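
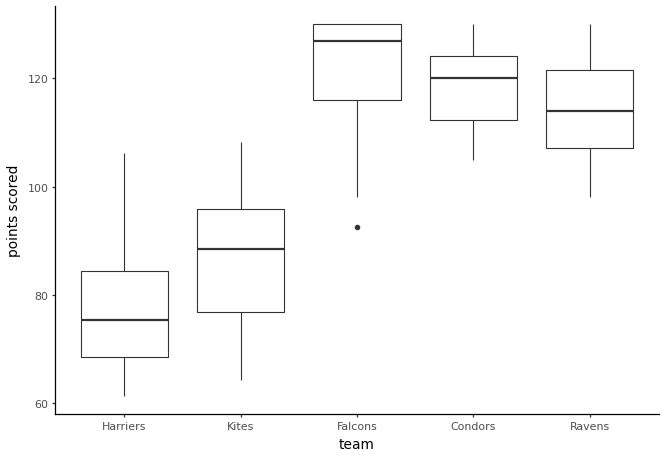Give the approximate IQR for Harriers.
≈ 15

Q3 ≈ 85, Q1 ≈ 70; IQR ≈ 15.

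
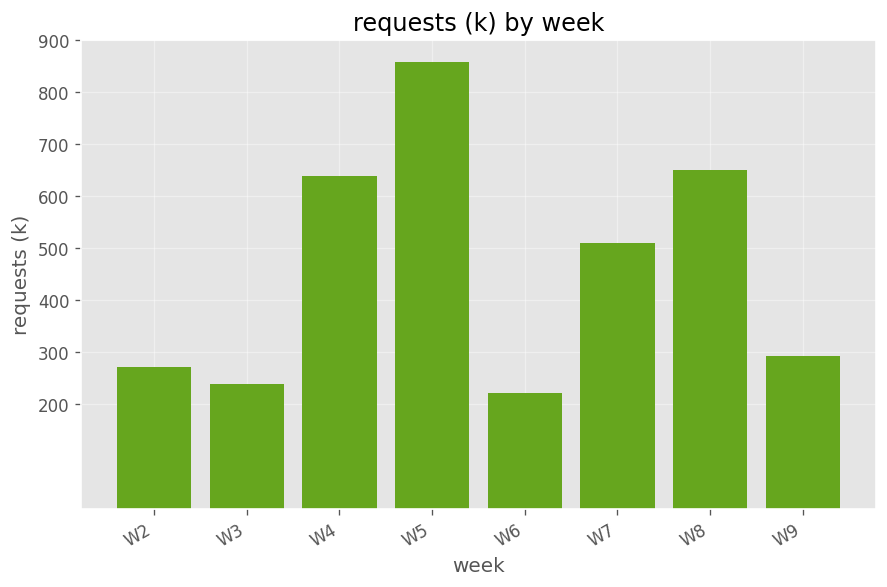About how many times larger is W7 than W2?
≈ 1.67×

W7 ≈ 500, W2 ≈ 300; 500/300 ≈ 1.67.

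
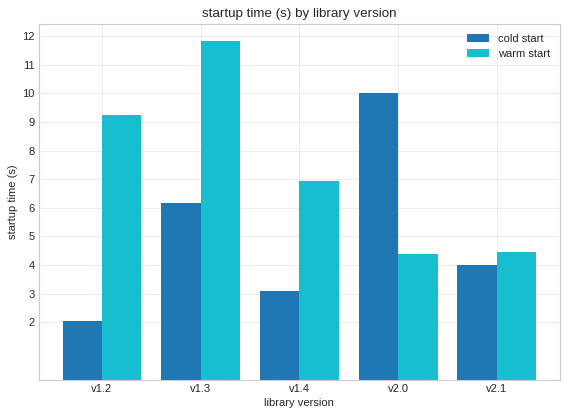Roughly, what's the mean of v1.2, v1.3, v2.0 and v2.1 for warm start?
≈ 7

(9 + 12 + 4 + 4) / 4 ≈ 7.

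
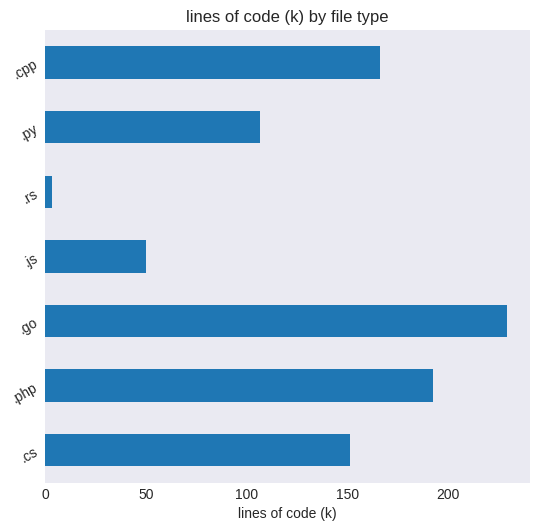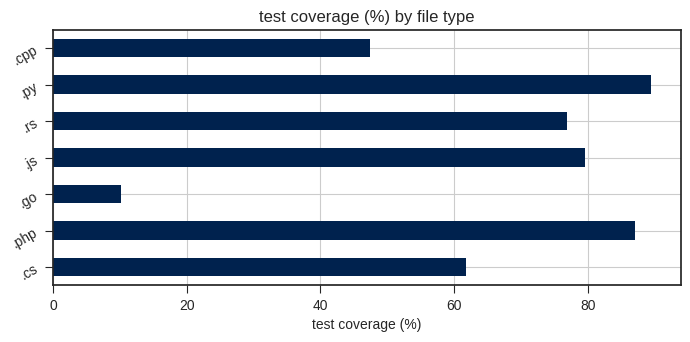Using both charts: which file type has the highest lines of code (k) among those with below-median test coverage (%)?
Chart 2 median test coverage (%) ≈ 80; below-median file types: .cs, .go, .cpp. Among those, .go has the highest lines of code (k) (≈ 225).

.go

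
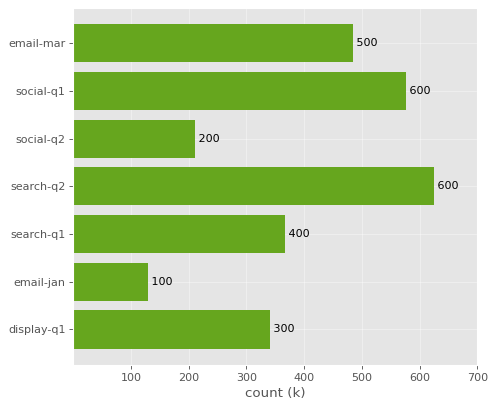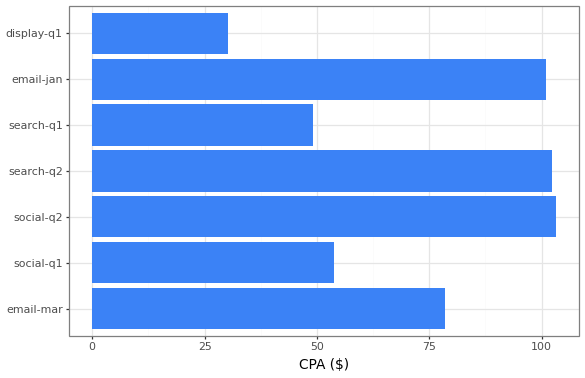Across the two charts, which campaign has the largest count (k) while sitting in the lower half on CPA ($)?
social-q1

Chart 2 median CPA ($) ≈ 80; below-median campaigns: social-q1, search-q1, display-q1. Among those, social-q1 has the highest count (k) (≈ 600).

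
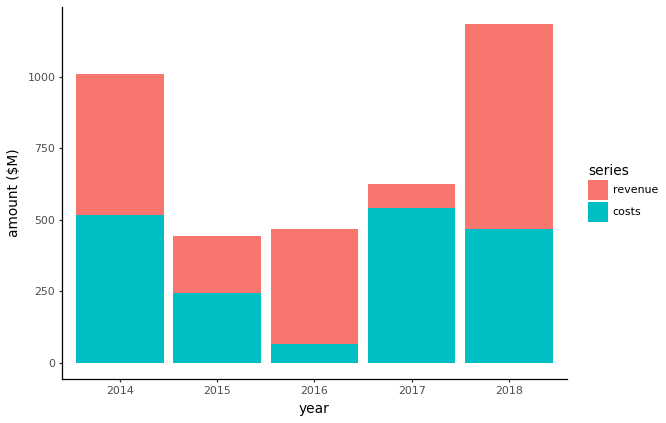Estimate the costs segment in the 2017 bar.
costs top ≈ 500, bottom ≈ 0; segment ≈ 500.

≈ 500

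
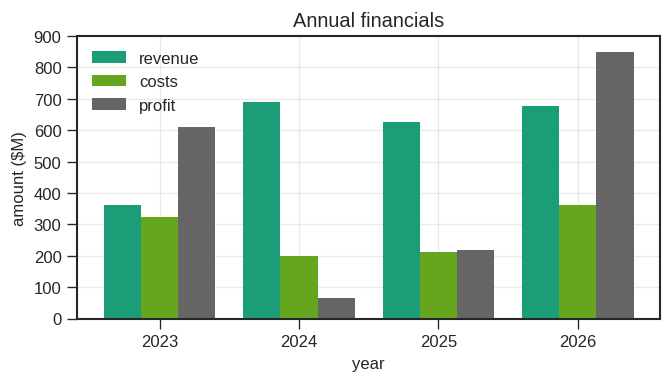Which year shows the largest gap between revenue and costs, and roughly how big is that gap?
2024: revenue ≈ 700, costs ≈ 200 → gap ≈ 500. Next-largest (2025) is only ≈ 400.

2024, ≈ 500 $M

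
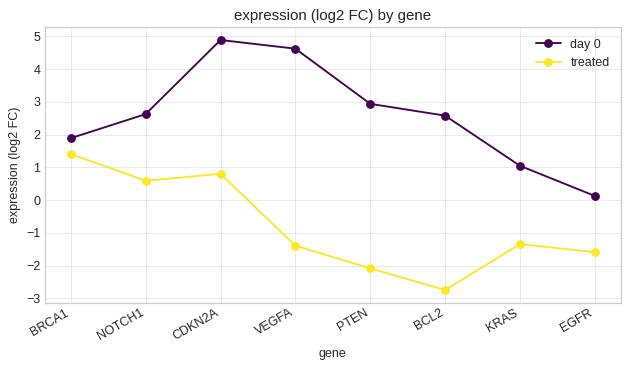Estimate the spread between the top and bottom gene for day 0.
≈ 5

Max CDKN2A ≈ 5, min EGFR ≈ 0; range ≈ 5.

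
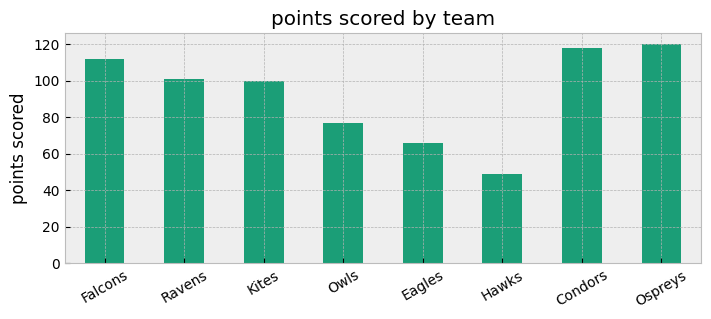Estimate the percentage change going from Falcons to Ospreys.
≈ +9.1%

Falcons ≈ 110, Ospreys ≈ 120; (120 − 110) / 110 ≈ +9.1%.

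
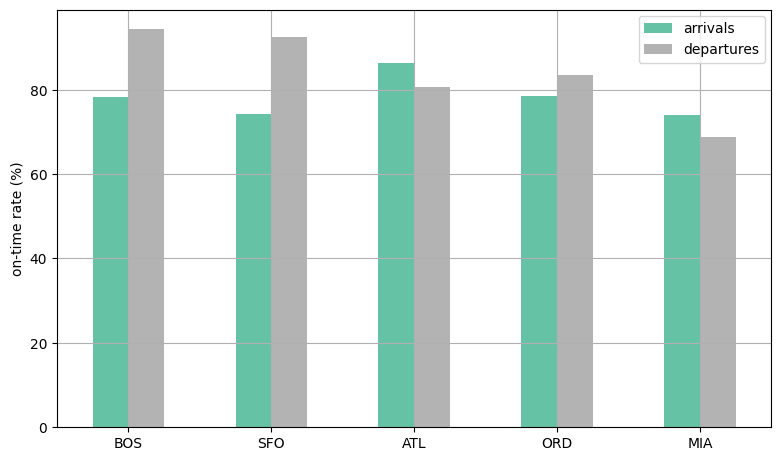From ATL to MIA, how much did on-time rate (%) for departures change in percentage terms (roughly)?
≈ -12.5%

ATL ≈ 80, MIA ≈ 70; (70 − 80) / 80 ≈ -12.5%.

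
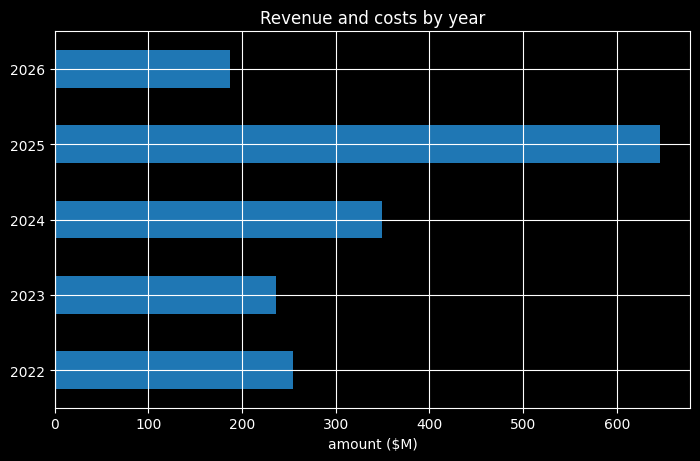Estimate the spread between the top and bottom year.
Max 2025 ≈ 600, min 2026 ≈ 200; range ≈ 400.

≈ 400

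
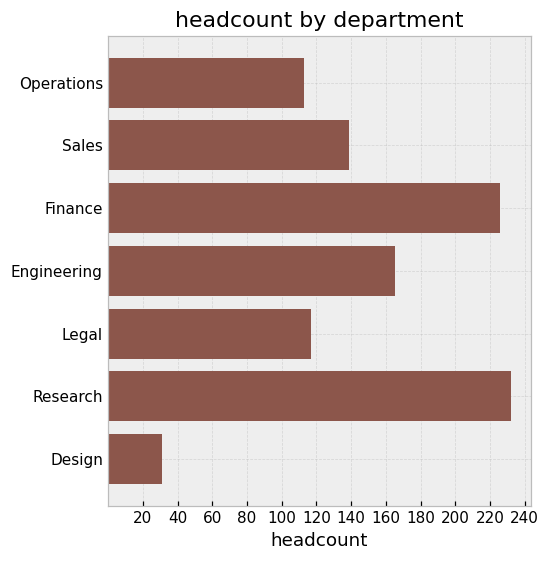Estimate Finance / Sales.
≈ 1.57×

Finance ≈ 220, Sales ≈ 140; 220/140 ≈ 1.57.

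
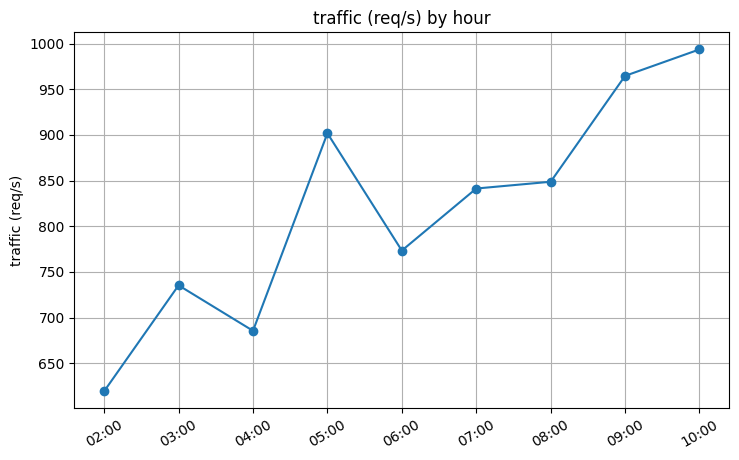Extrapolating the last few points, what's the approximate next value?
Last three: 850, 950, 1000 → slope ≈ 75/step → next ≈ 1075.

≈ 1075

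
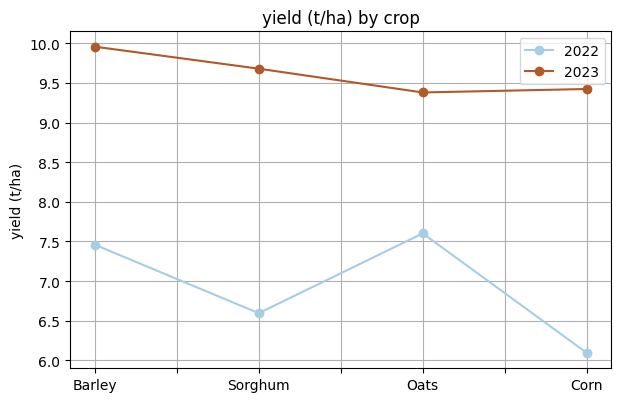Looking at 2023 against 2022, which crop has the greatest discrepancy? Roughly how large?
Corn: 2023 ≈ 9.5, 2022 ≈ 6.0 → gap ≈ 3.5. Next-largest (Sorghum) is only ≈ 3.0.

Corn, ≈ 3.5 t/ha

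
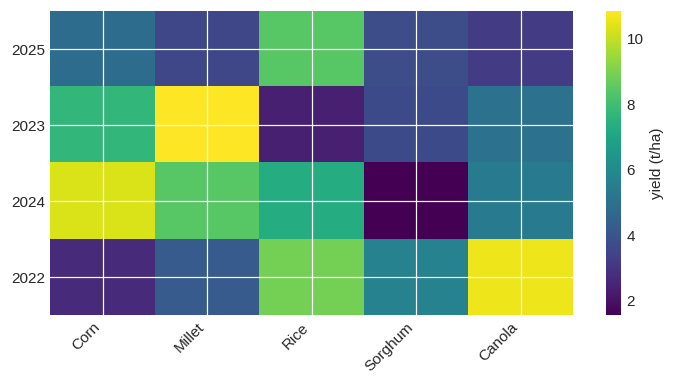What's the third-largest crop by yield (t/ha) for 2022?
Top 4 for 2022: Canola ≈ 11, Rice ≈ 9, Sorghum ≈ 6, Millet ≈ 4.

Sorghum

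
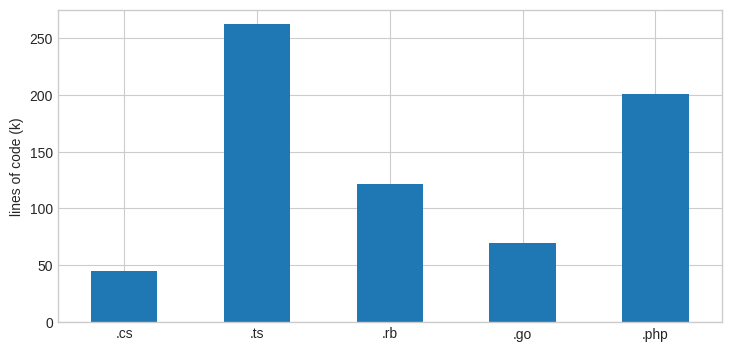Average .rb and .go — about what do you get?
(125 + 75) / 2 ≈ 100.

≈ 100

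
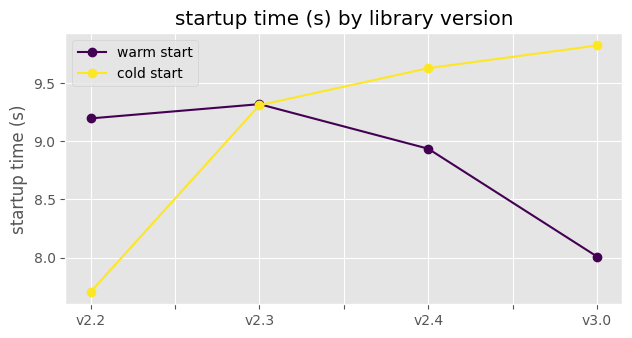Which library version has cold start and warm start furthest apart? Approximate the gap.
v3.0, ≈ 1.8 s

v3.0: cold start ≈ 9.8, warm start ≈ 8.0 → gap ≈ 1.8. Next-largest (v2.2) is only ≈ 1.4.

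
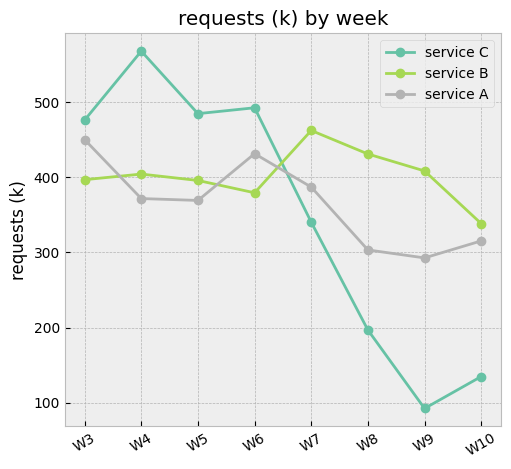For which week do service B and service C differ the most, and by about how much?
W9, ≈ 300 k

W9: service B ≈ 400, service C ≈ 100 → gap ≈ 300. Next-largest (W8) is only ≈ 250.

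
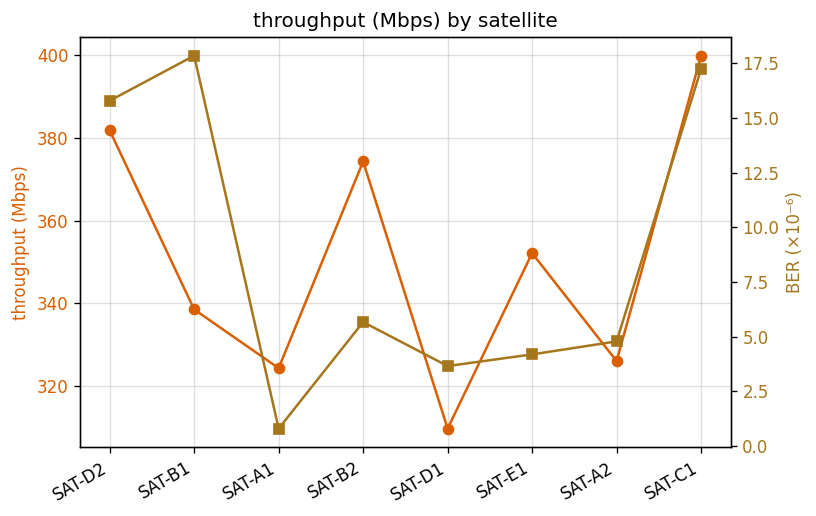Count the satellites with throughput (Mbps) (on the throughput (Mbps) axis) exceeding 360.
Above 360: SAT-D2, SAT-B2, SAT-C1.

3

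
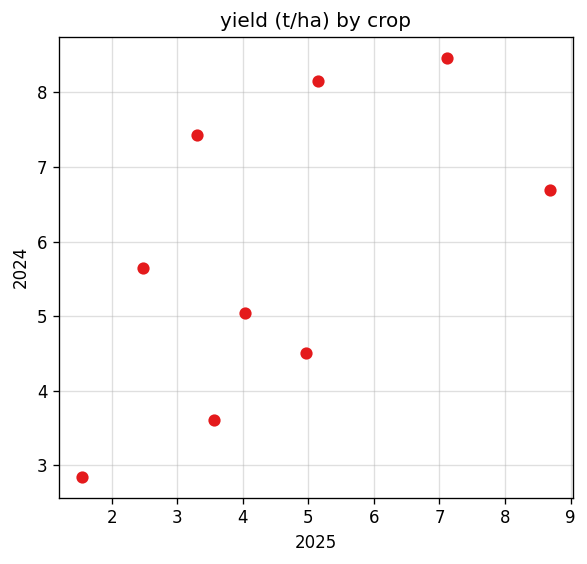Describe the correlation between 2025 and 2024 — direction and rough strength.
positive, moderate

Points are positively correlated; moderate (|r| ≈ 0.6).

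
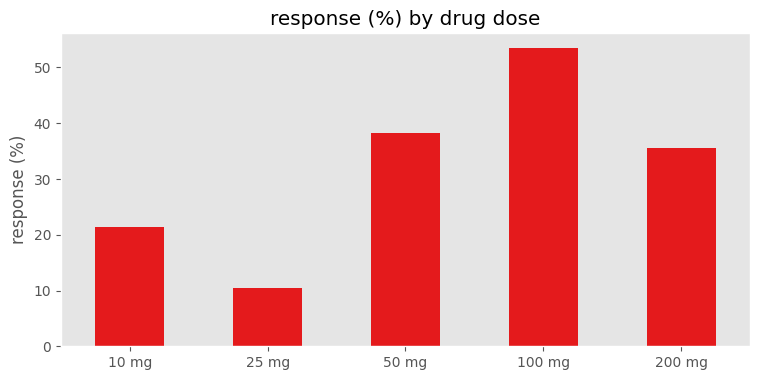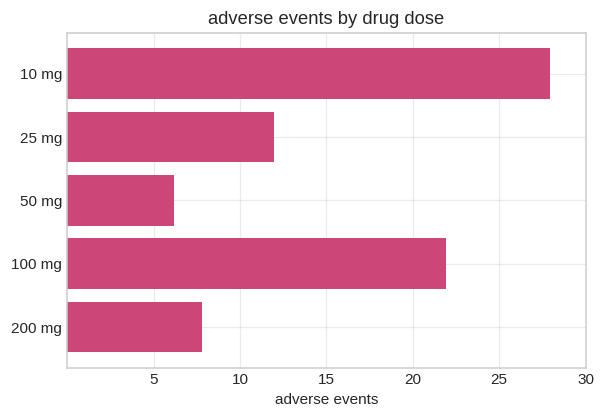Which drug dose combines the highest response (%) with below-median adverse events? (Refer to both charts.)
50 mg

Chart 2 median adverse events ≈ 10; below-median drug doses: 50 mg, 200 mg. Among those, 50 mg has the highest response (%) (≈ 40).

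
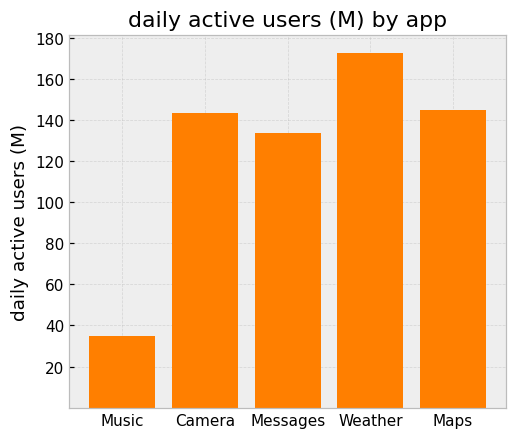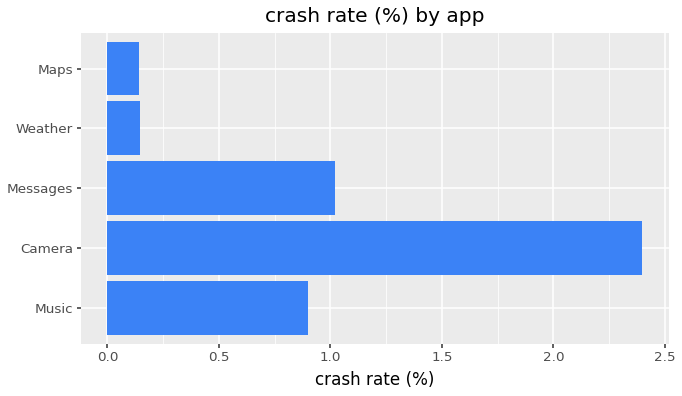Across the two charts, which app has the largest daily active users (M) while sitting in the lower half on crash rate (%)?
Weather

Chart 2 median crash rate (%) ≈ 1; below-median apps: Weather, Maps. Among those, Weather has the highest daily active users (M) (≈ 180).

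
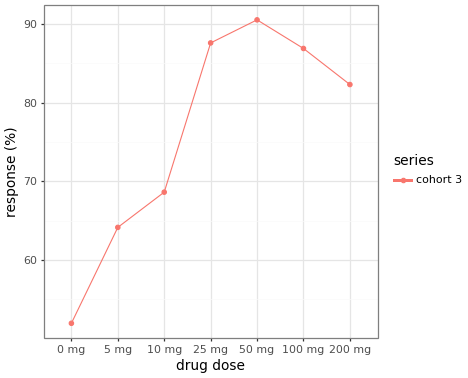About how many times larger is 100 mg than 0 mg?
100 mg ≈ 85, 0 mg ≈ 50; 85/50 ≈ 1.7.

≈ 1.7×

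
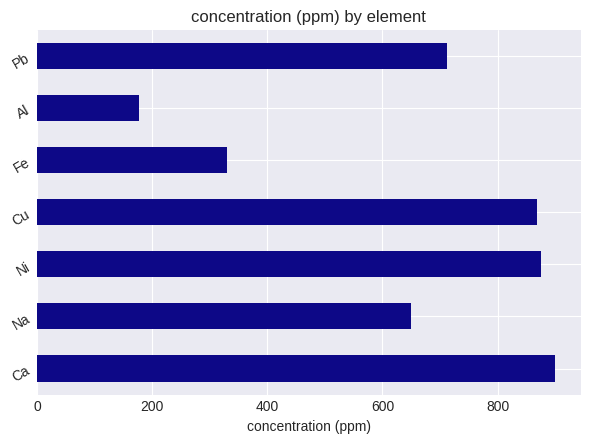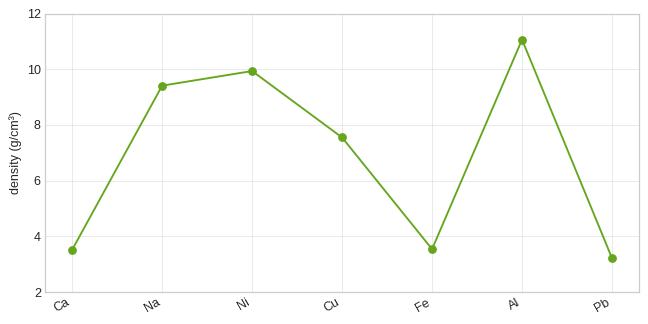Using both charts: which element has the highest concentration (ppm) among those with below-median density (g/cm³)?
Chart 2 median density (g/cm³) ≈ 8; below-median elements: Ca, Fe, Pb. Among those, Ca has the highest concentration (ppm) (≈ 900).

Ca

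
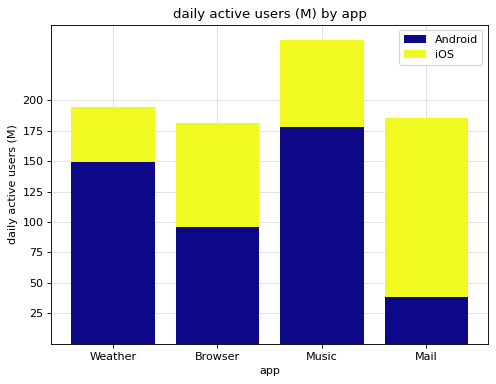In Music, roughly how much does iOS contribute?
≈ 75

iOS top ≈ 250, bottom ≈ 175; segment ≈ 75.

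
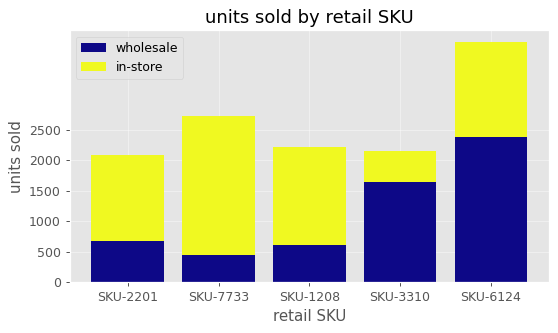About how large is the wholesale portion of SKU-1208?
wholesale top ≈ 500, bottom ≈ 0; segment ≈ 500.

≈ 500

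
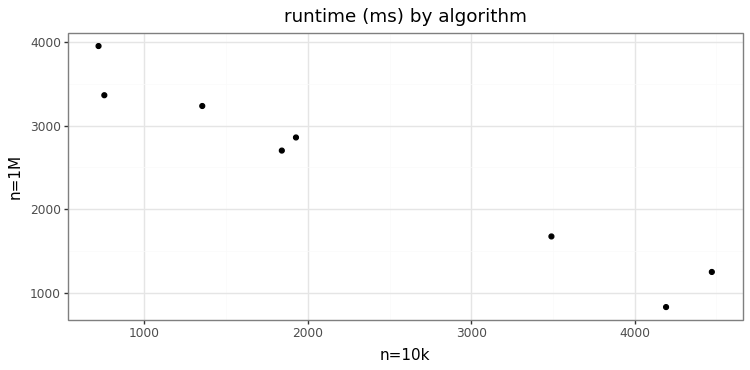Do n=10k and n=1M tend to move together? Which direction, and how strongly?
Points are negatively correlated; strong (|r| ≈ 1.0).

negative, strong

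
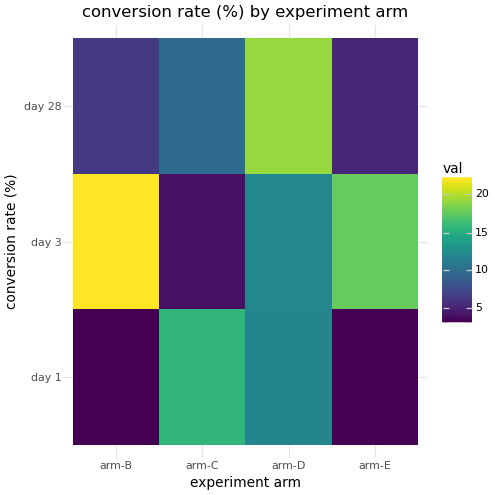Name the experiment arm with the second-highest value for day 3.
arm-E

Top 3 for day 3: arm-B ≈ 22, arm-E ≈ 18, arm-D ≈ 12.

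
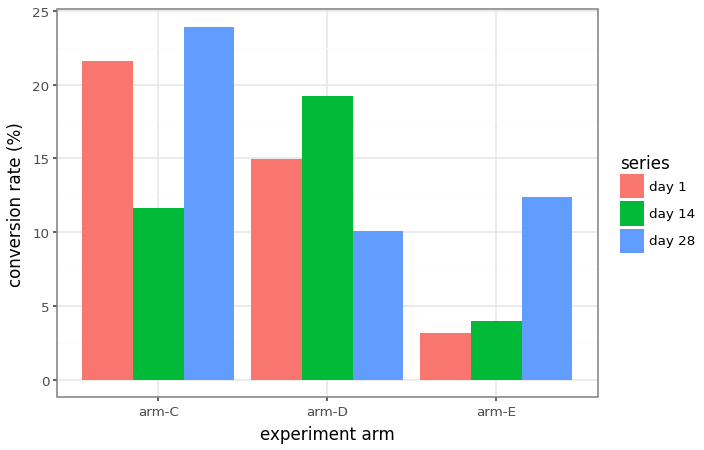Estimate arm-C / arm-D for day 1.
arm-C ≈ 22, arm-D ≈ 14; 22/14 ≈ 1.57.

≈ 1.57×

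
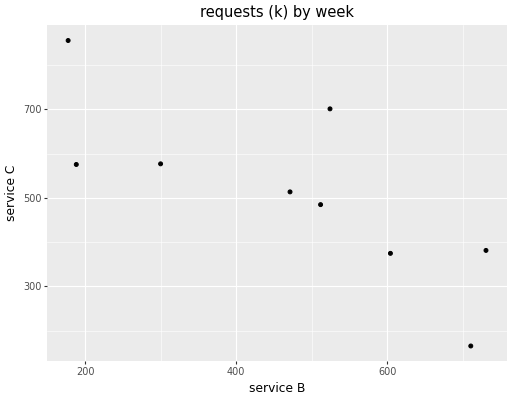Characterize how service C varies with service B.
Points are negatively correlated; strong (|r| ≈ 0.8).

negative, strong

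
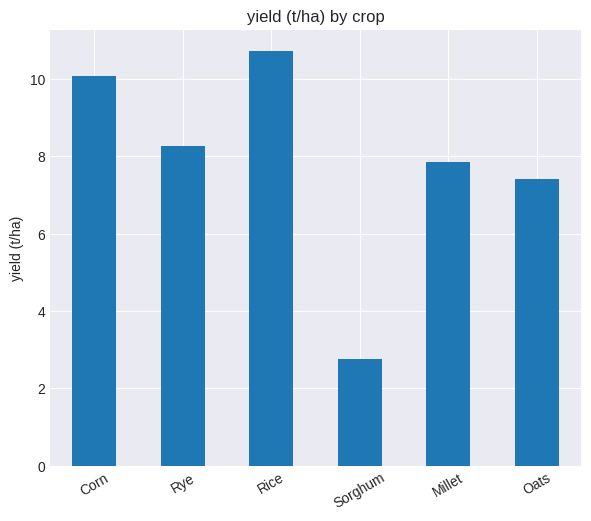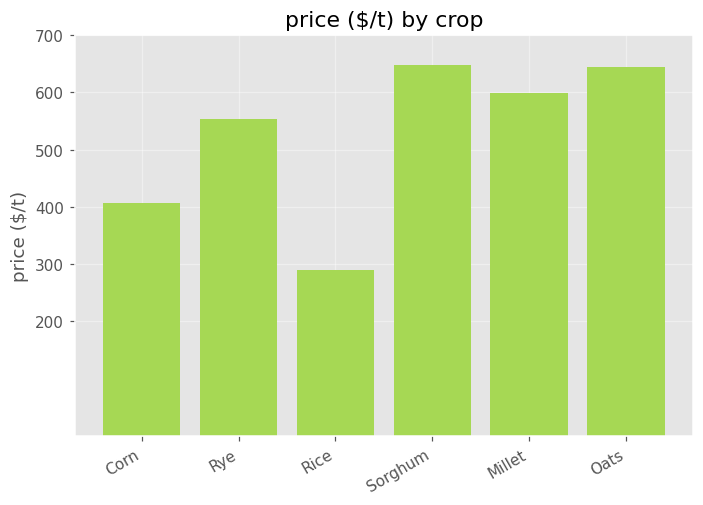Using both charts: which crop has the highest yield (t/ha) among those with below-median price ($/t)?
Rice

Chart 2 median price ($/t) ≈ 600; below-median crops: Corn, Rye, Rice. Among those, Rice has the highest yield (t/ha) (≈ 11).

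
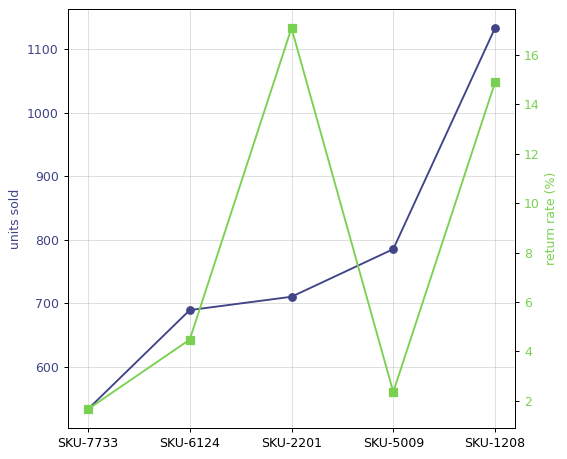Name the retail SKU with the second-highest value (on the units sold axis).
SKU-5009

Top 3 (on the units sold axis): SKU-1208 ≈ 1150, SKU-5009 ≈ 800, SKU-2201 ≈ 700.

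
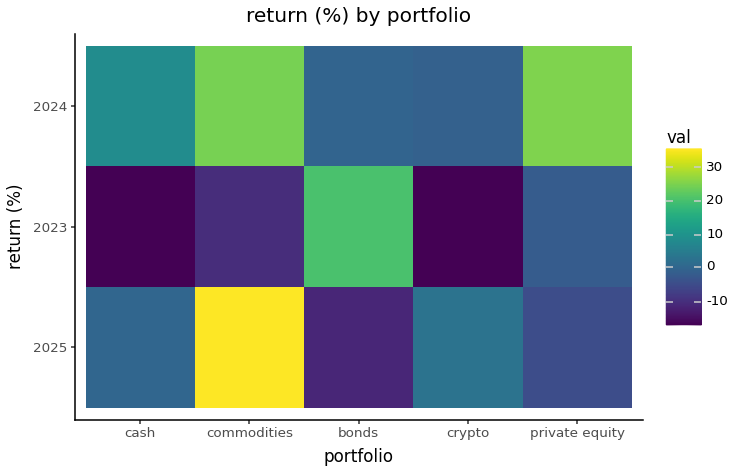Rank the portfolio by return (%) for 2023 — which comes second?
Top 3 for 2023: bonds ≈ 20, private equity ≈ 0, commodities ≈ -10.

private equity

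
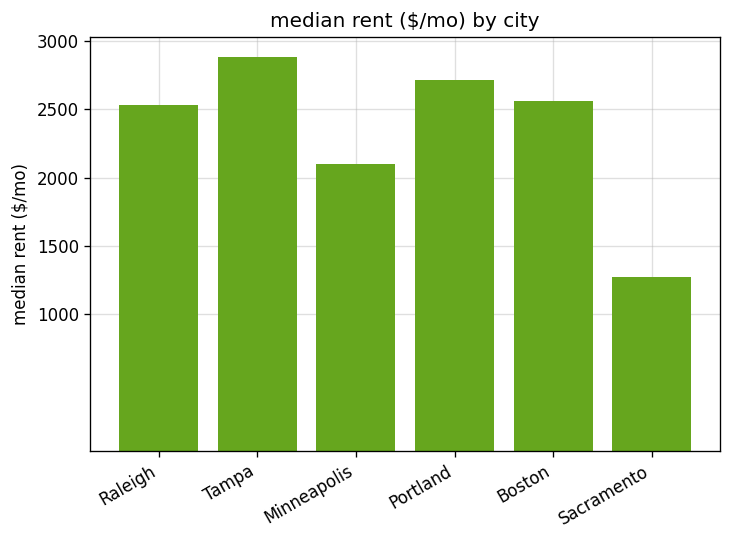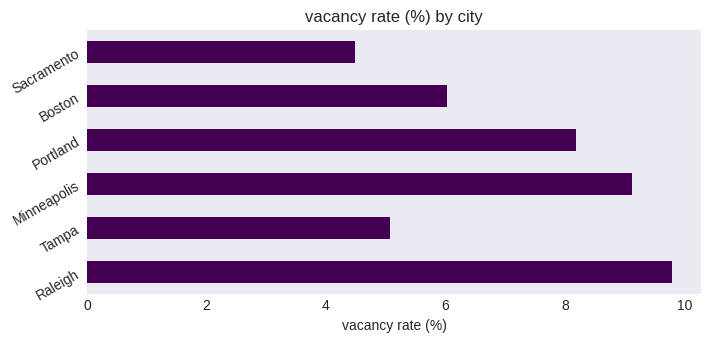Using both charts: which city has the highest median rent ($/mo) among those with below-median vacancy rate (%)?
Tampa

Chart 2 median vacancy rate (%) ≈ 7; below-median cities: Tampa, Boston, Sacramento. Among those, Tampa has the highest median rent ($/mo) (≈ 3000).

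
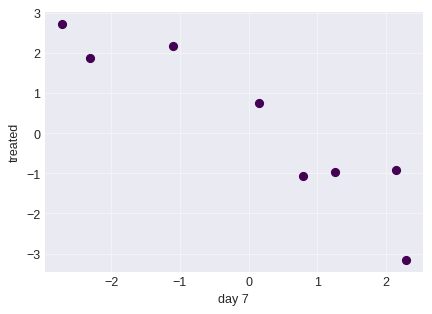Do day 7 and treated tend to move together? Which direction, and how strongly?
negative, strong

Points are negatively correlated; strong (|r| ≈ 0.9).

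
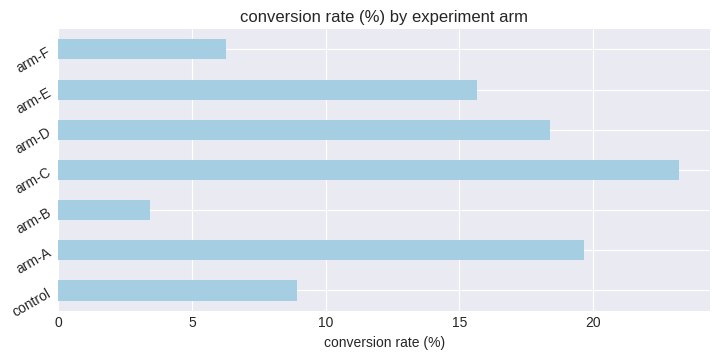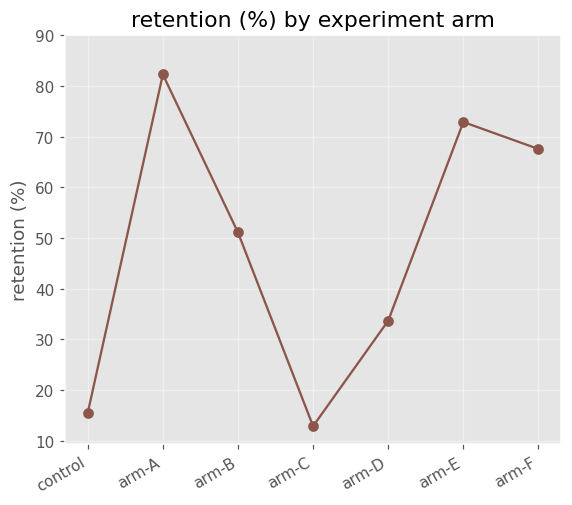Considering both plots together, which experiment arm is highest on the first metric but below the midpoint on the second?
Chart 2 median retention (%) ≈ 50; below-median experiment arms: control, arm-C, arm-D. Among those, arm-C has the highest conversion rate (%) (≈ 25).

arm-C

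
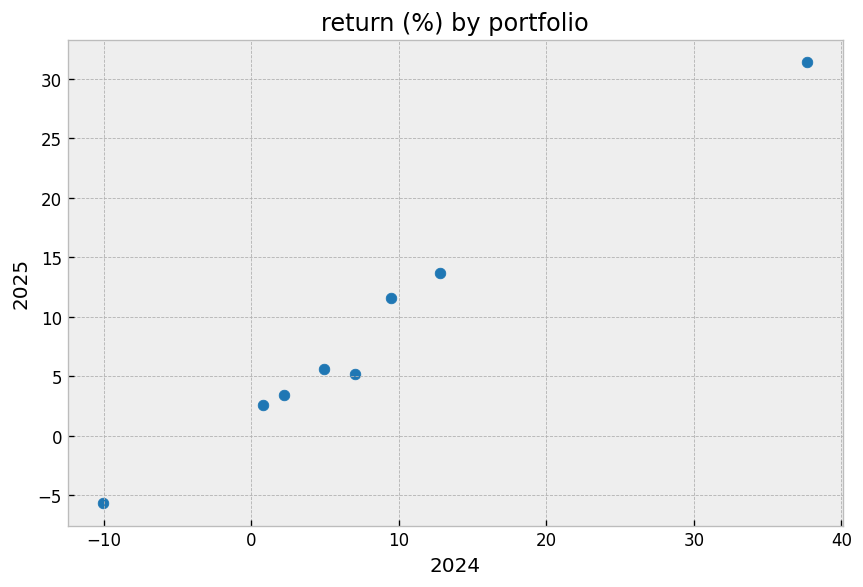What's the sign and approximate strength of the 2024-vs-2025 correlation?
Points are positively correlated; strong (|r| ≈ 1.0).

positive, strong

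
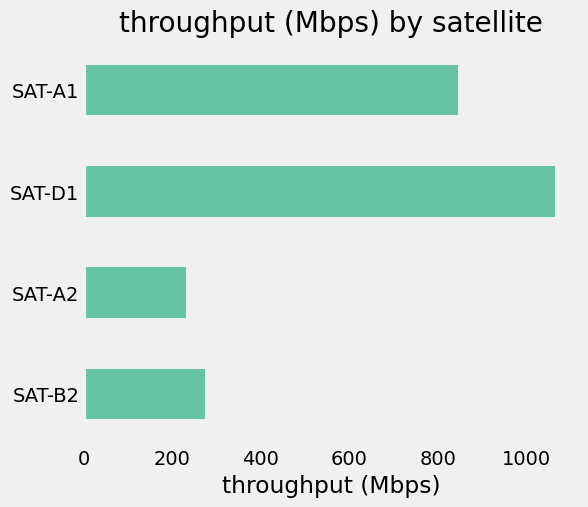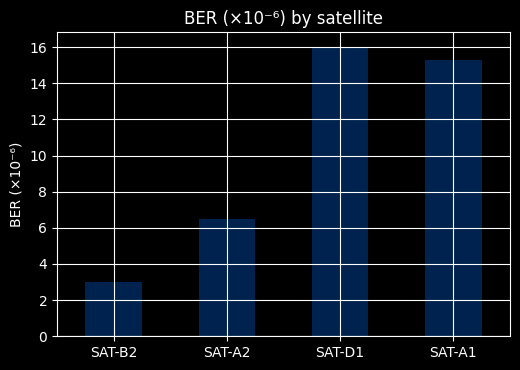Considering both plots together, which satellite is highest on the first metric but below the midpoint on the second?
Chart 2 median BER (×10⁻⁶) ≈ 10; below-median satellites: SAT-B2, SAT-A2. Among those, SAT-B2 has the highest throughput (Mbps) (≈ 300).

SAT-B2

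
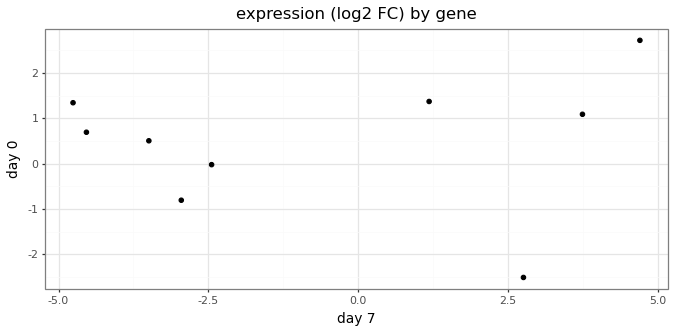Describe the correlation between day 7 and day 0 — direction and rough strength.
no clear correlation

Points are roughly uncorrelated; weak (|r| ≈ 0.1).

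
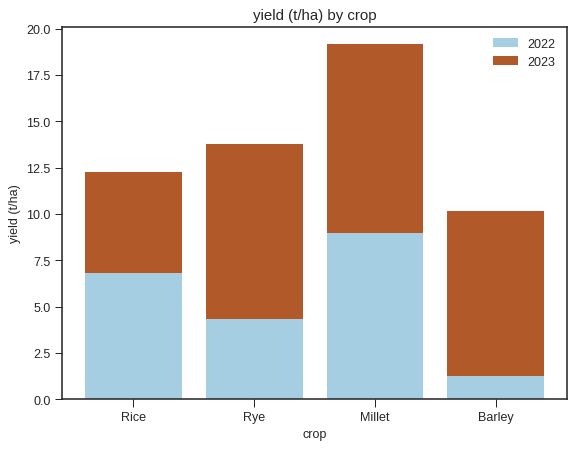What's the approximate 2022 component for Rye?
≈ 4

2022 top ≈ 4, bottom ≈ 0; segment ≈ 4.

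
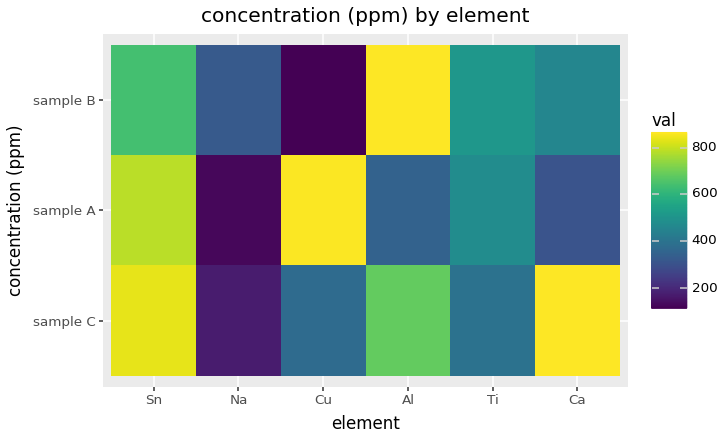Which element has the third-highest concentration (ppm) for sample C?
Al

Top 4 for sample C: Ca ≈ 900, Sn ≈ 800, Al ≈ 700, Ti ≈ 400.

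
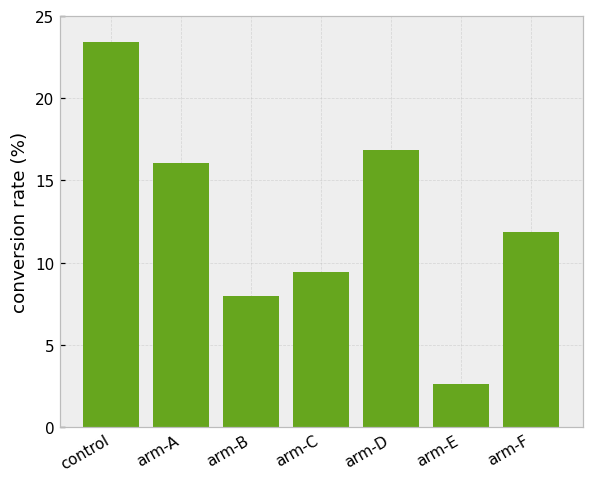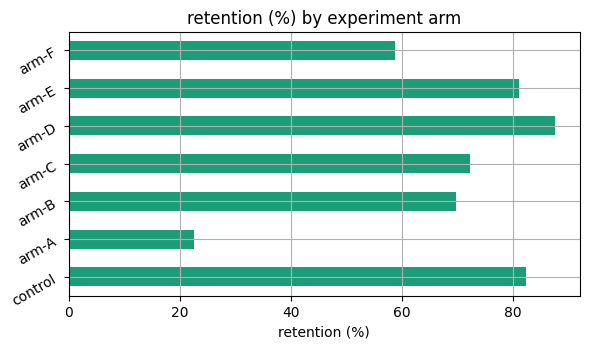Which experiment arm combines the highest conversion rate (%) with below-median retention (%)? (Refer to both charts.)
arm-A

Chart 2 median retention (%) ≈ 70; below-median experiment arms: arm-A, arm-B, arm-F. Among those, arm-A has the highest conversion rate (%) (≈ 15).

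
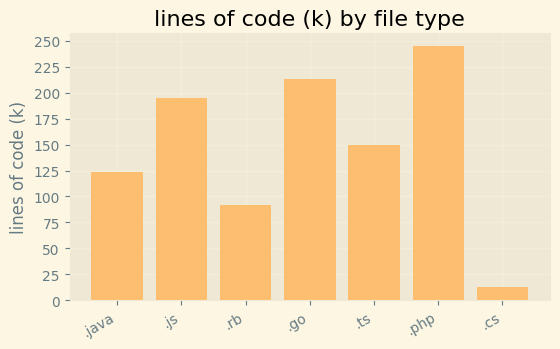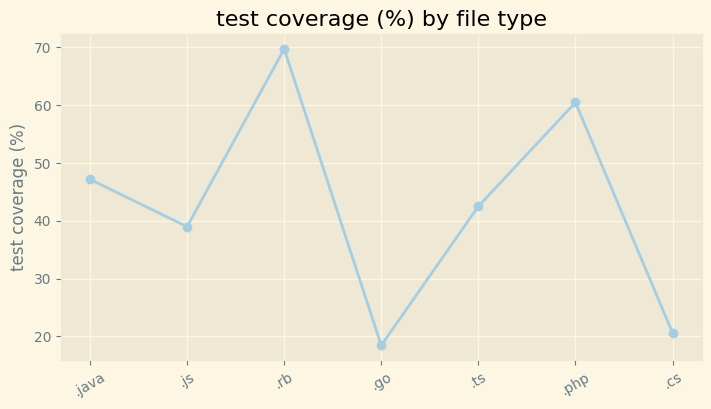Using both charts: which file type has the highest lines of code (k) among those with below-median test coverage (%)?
.go

Chart 2 median test coverage (%) ≈ 40; below-median file types: .js, .go, .cs. Among those, .go has the highest lines of code (k) (≈ 225).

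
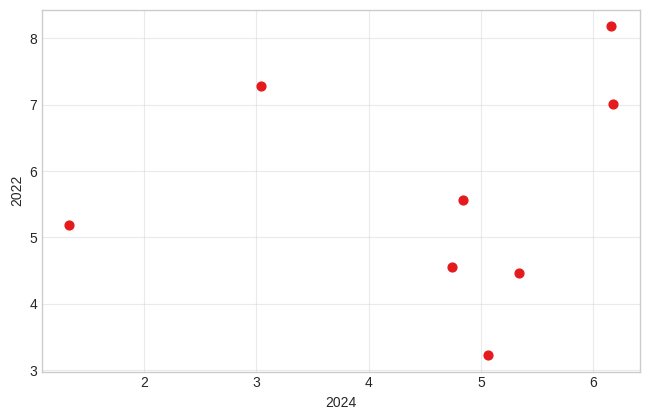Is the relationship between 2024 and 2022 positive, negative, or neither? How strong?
no clear correlation

Points are roughly uncorrelated; weak (|r| ≈ 0.1).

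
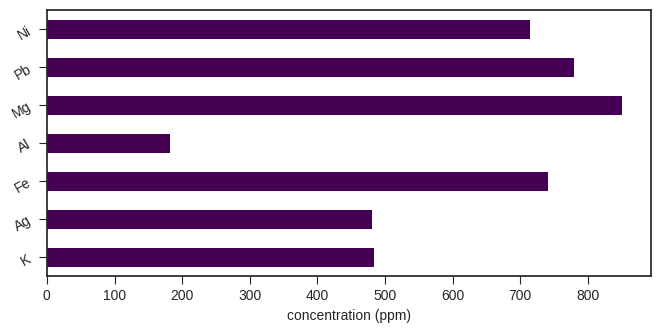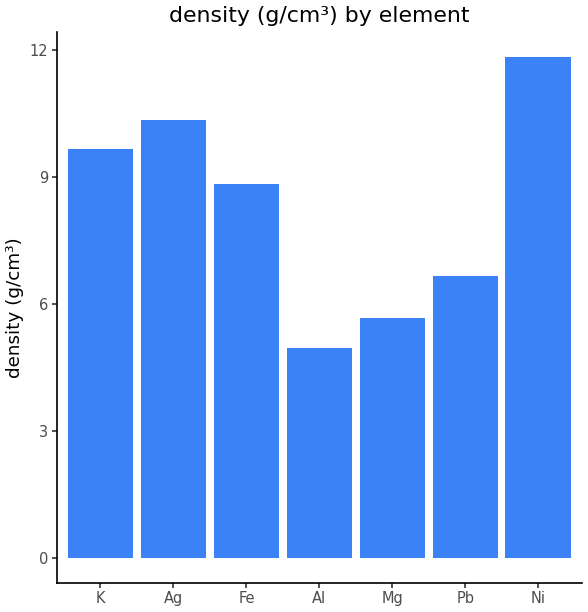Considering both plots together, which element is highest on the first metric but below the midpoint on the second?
Mg

Chart 2 median density (g/cm³) ≈ 8; below-median elements: Al, Mg, Pb. Among those, Mg has the highest concentration (ppm) (≈ 900).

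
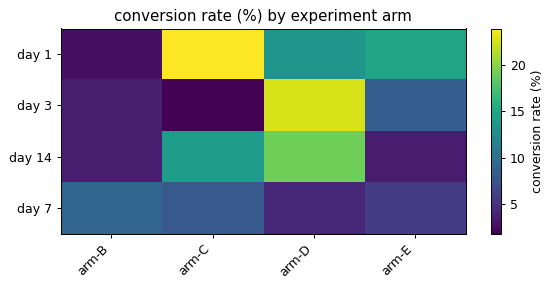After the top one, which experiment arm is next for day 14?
arm-C

Top 3 for day 14: arm-D ≈ 20, arm-C ≈ 14, arm-B ≈ 4.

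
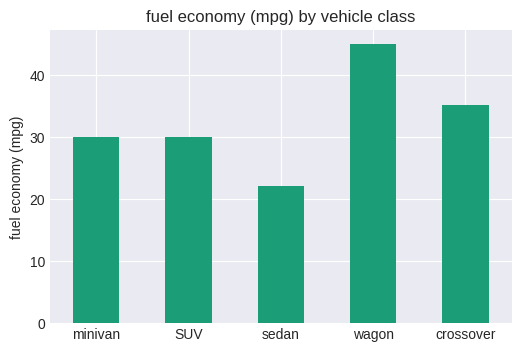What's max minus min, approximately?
≈ 25

Max wagon ≈ 45, min sedan ≈ 20; range ≈ 25.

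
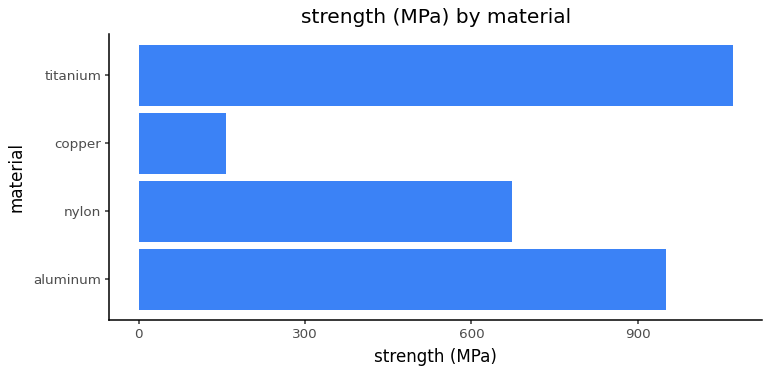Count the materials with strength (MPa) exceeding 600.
Above 600: aluminum, nylon, titanium.

3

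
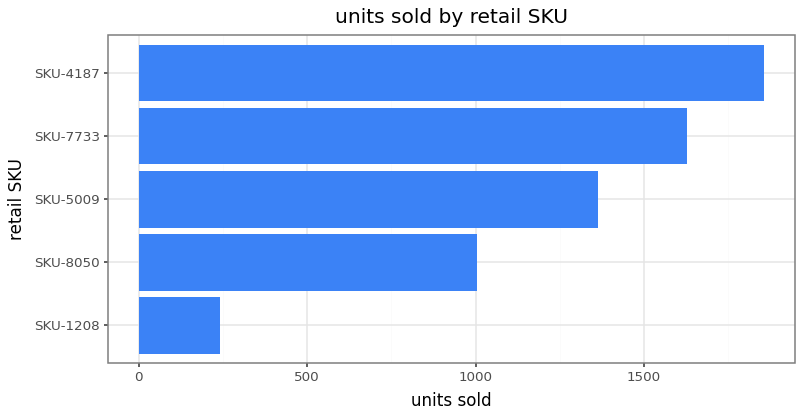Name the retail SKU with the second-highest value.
Top 3: SKU-4187 ≈ 1800, SKU-7733 ≈ 1600, SKU-5009 ≈ 1400.

SKU-7733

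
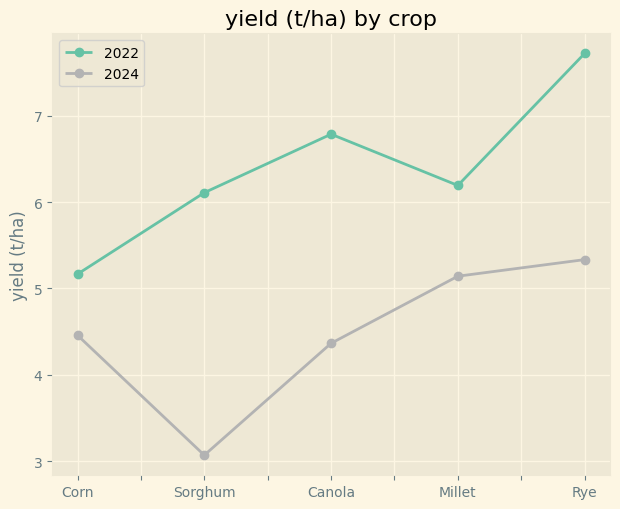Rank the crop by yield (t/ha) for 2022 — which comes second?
Top 3 for 2022: Rye ≈ 7.5, Canola ≈ 7.0, Millet ≈ 6.0.

Canola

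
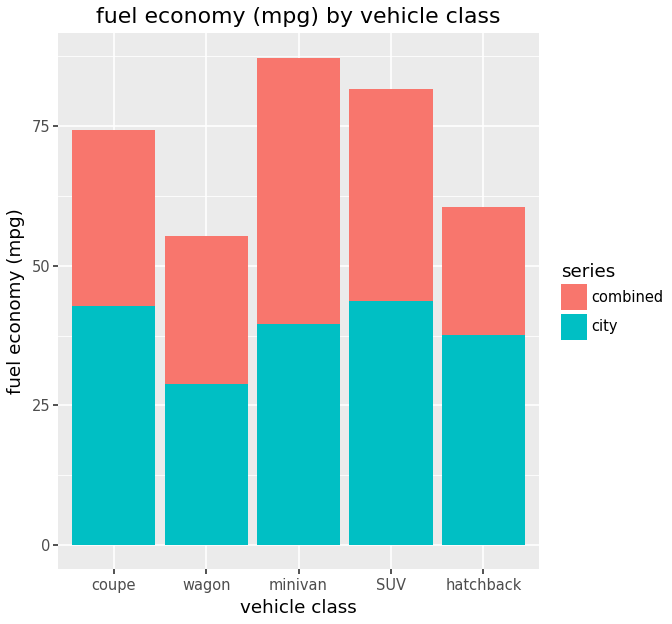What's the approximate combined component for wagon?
combined top ≈ 60, bottom ≈ 30; segment ≈ 30.

≈ 30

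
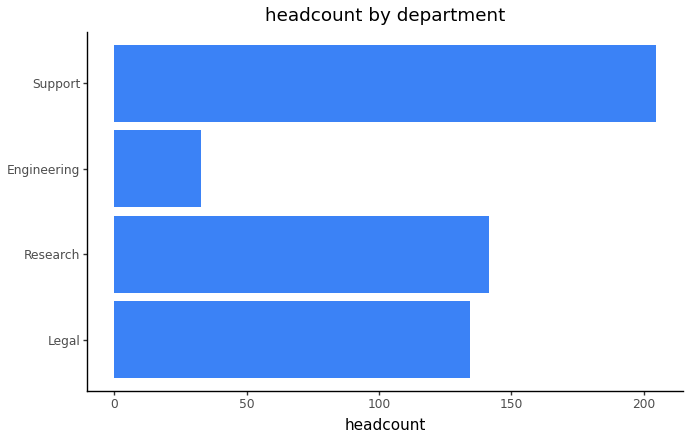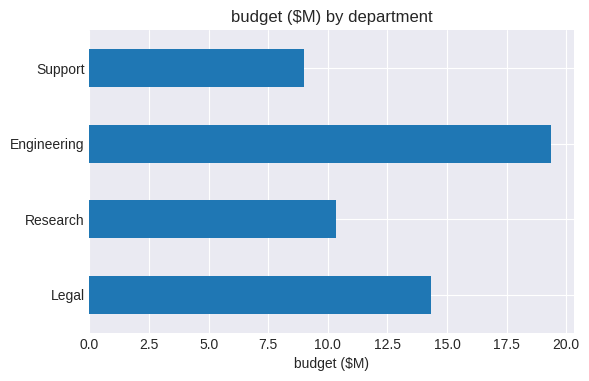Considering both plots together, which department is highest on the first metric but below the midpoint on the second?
Support

Chart 2 median budget ($M) ≈ 12; below-median departments: Research, Support. Among those, Support has the highest headcount (≈ 200).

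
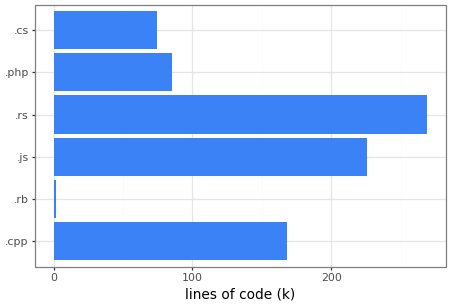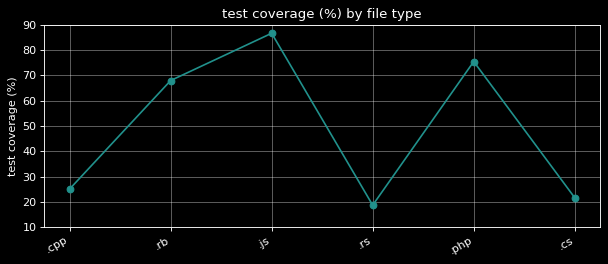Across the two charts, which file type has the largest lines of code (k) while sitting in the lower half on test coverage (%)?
Chart 2 median test coverage (%) ≈ 50; below-median file types: .cpp, .rs, .cs. Among those, .rs has the highest lines of code (k) (≈ 275).

.rs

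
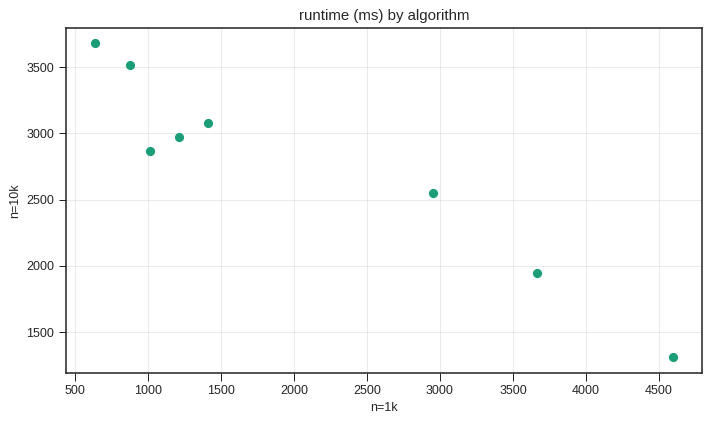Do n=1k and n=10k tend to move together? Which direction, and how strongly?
negative, strong

Points are negatively correlated; strong (|r| ≈ 1.0).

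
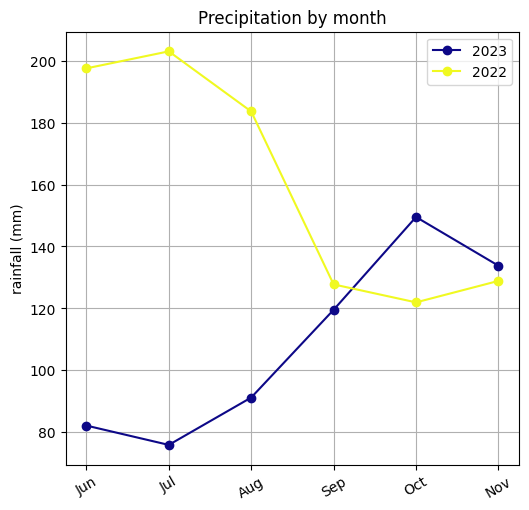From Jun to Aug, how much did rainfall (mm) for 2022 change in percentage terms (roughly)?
≈ -10%

Jun ≈ 200, Aug ≈ 180; (180 − 200) / 200 ≈ -10%.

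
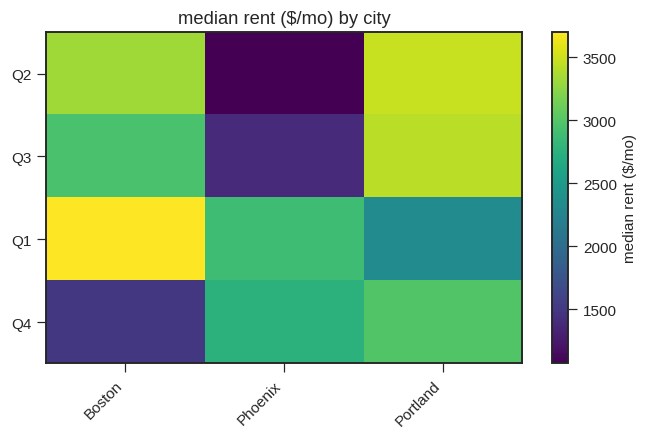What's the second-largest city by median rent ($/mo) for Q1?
Phoenix

Top 3 for Q1: Boston ≈ 3500, Phoenix ≈ 3000, Portland ≈ 2500.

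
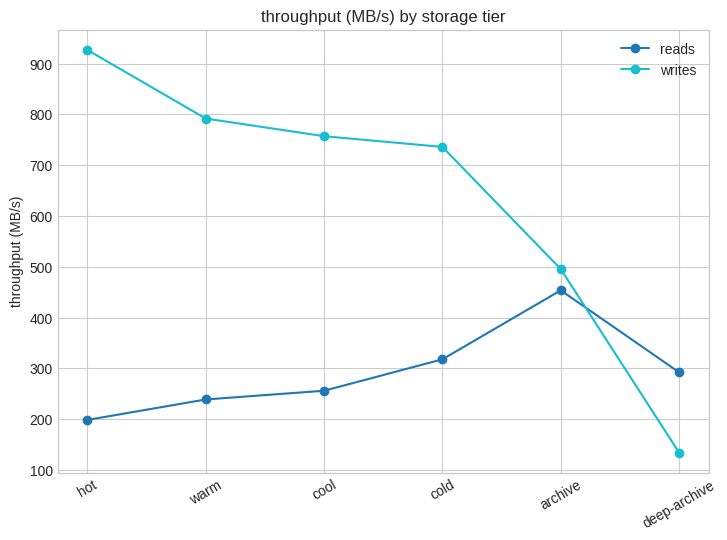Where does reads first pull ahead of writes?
archive: reads ≈ 500 vs writes ≈ 500 (not yet); deep-archive: reads ≈ 300 vs writes ≈ 100 (first crossover).

deep-archive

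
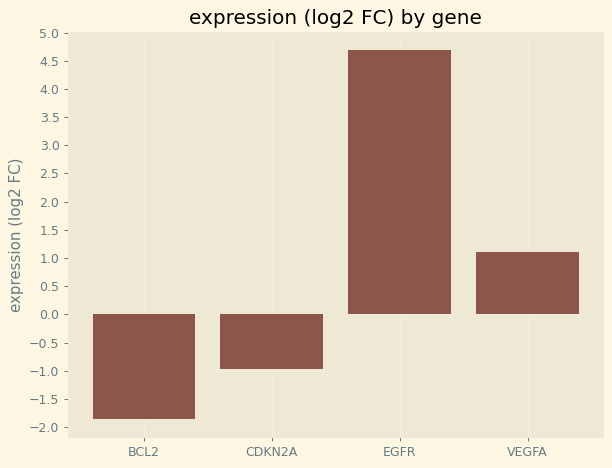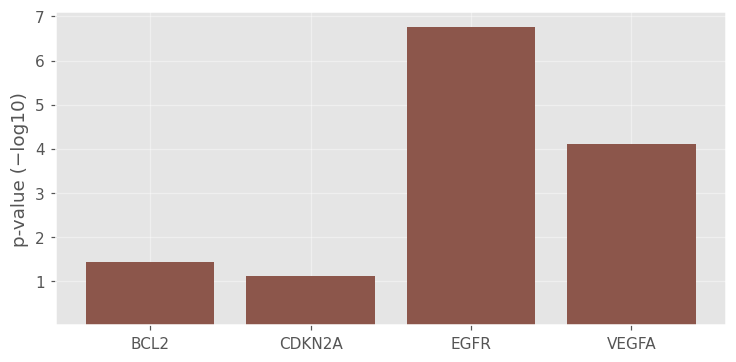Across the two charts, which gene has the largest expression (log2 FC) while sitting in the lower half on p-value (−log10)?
Chart 2 median p-value (−log10) ≈ 3; below-median genes: BCL2, CDKN2A. Among those, CDKN2A has the highest expression (log2 FC) (≈ -1).

CDKN2A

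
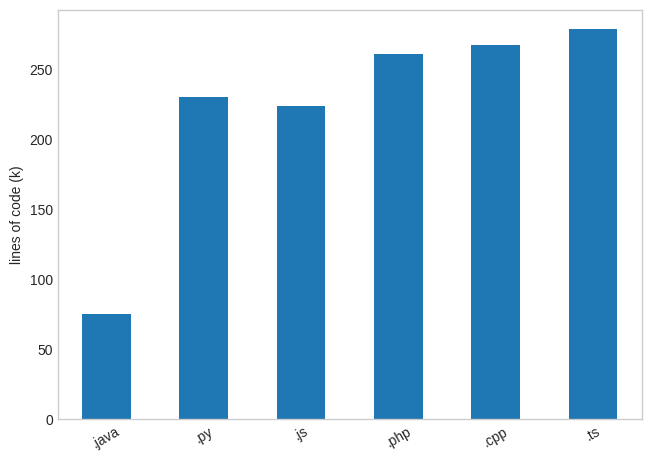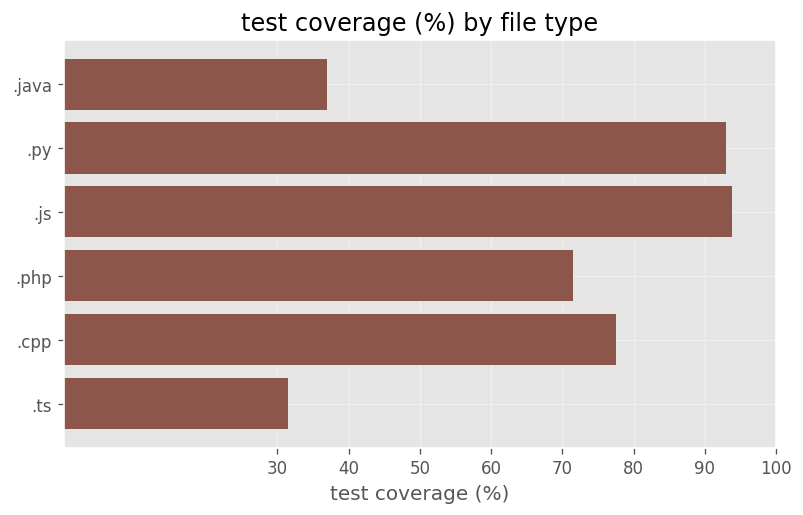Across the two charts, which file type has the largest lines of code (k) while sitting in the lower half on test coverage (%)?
.ts

Chart 2 median test coverage (%) ≈ 70; below-median file types: .java, .php, .ts. Among those, .ts has the highest lines of code (k) (≈ 300).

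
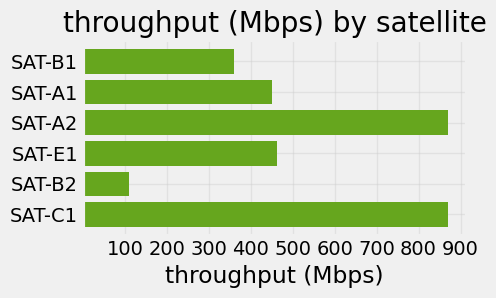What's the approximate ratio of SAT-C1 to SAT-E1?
≈ 1.8×

SAT-C1 ≈ 900, SAT-E1 ≈ 500; 900/500 ≈ 1.8.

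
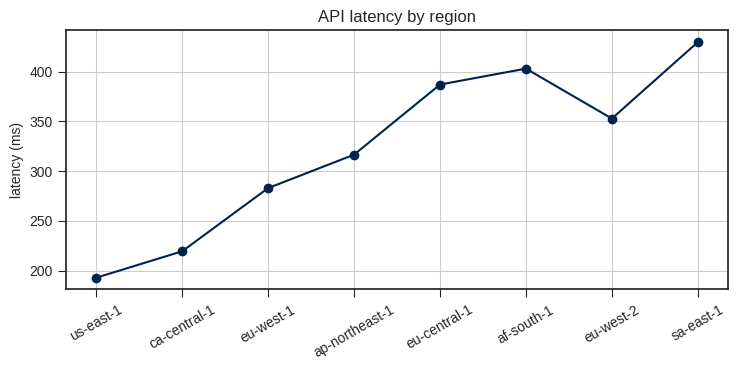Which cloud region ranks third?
eu-central-1

Top 4: sa-east-1 ≈ 420, af-south-1 ≈ 400, eu-central-1 ≈ 380, eu-west-2 ≈ 360.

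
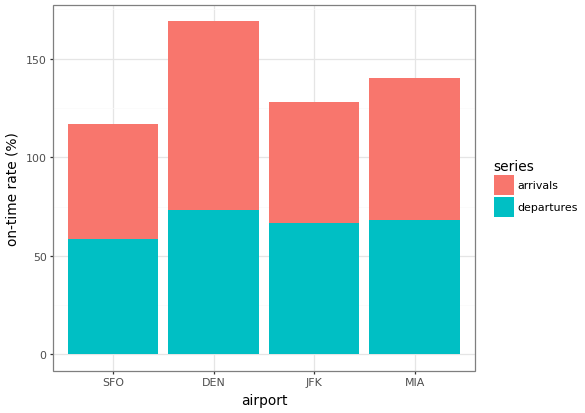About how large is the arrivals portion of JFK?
≈ 60

arrivals top ≈ 120, bottom ≈ 60; segment ≈ 60.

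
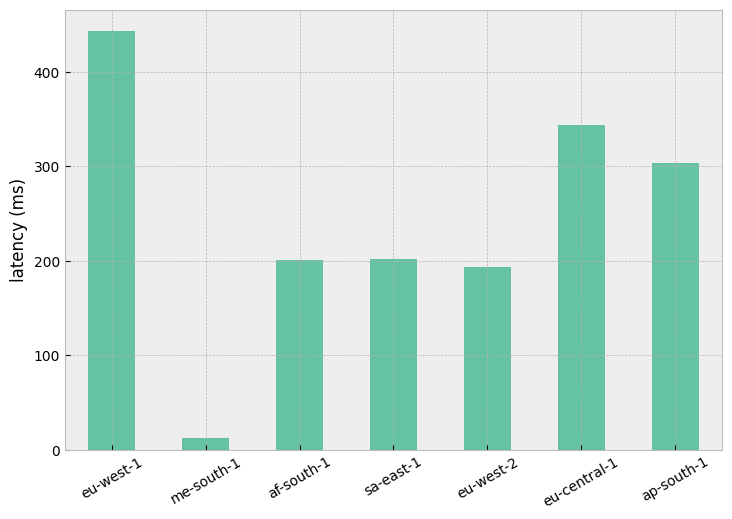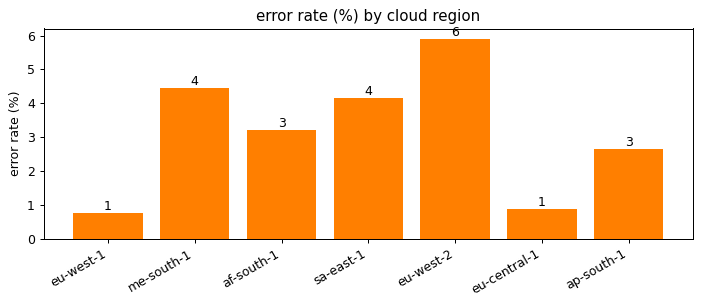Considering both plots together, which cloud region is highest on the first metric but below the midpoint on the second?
eu-west-1

Chart 2 median error rate (%) ≈ 3; below-median cloud regions: eu-west-1, eu-central-1, ap-south-1. Among those, eu-west-1 has the highest latency (ms) (≈ 450).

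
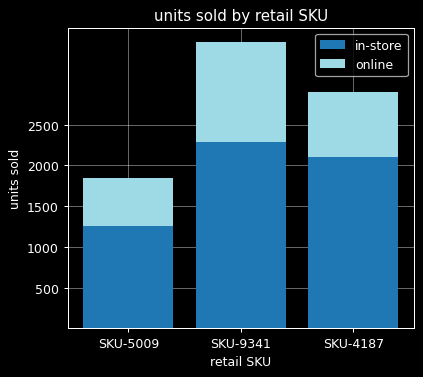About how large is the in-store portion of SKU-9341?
≈ 2500

in-store top ≈ 2500, bottom ≈ 0; segment ≈ 2500.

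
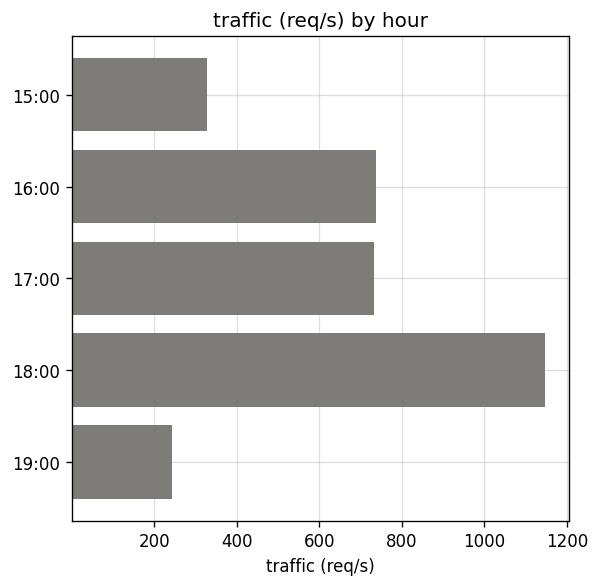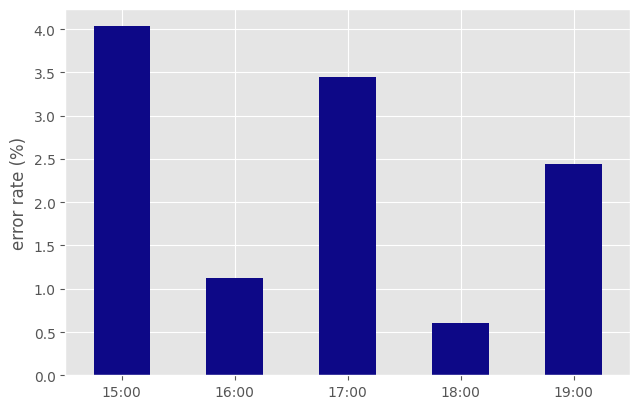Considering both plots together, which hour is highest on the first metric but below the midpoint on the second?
Chart 2 median error rate (%) ≈ 2.5; below-median hours: 16:00, 18:00. Among those, 18:00 has the highest traffic (req/s) (≈ 1200).

18:00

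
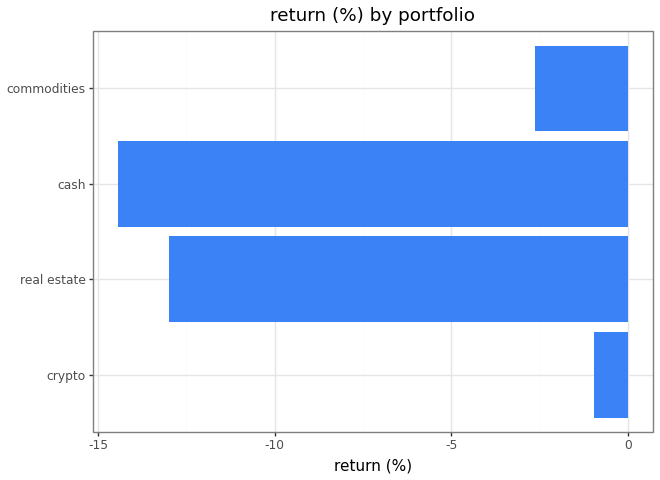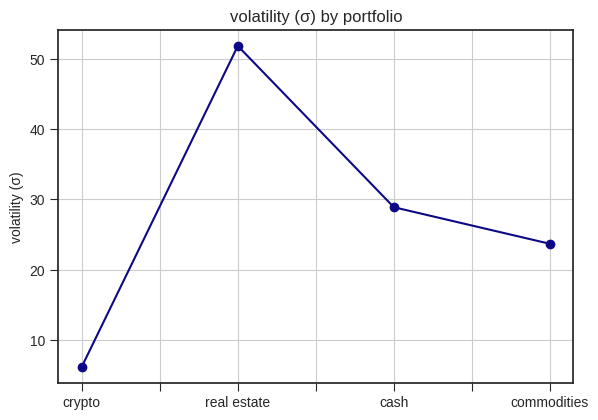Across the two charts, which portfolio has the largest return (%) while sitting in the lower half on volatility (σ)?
crypto

Chart 2 median volatility (σ) ≈ 25; below-median portfolios: crypto, commodities. Among those, crypto has the highest return (%) (≈ -1).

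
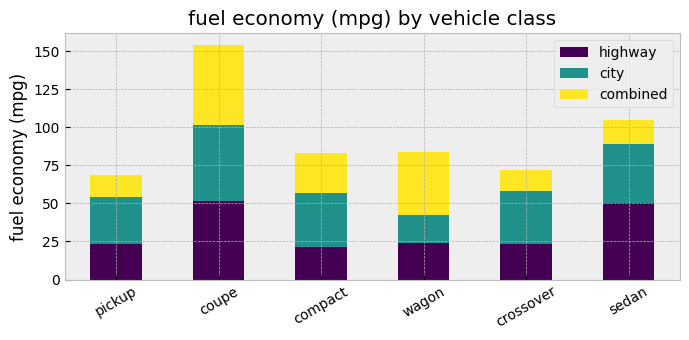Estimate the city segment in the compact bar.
≈ 40

city top ≈ 60, bottom ≈ 20; segment ≈ 40.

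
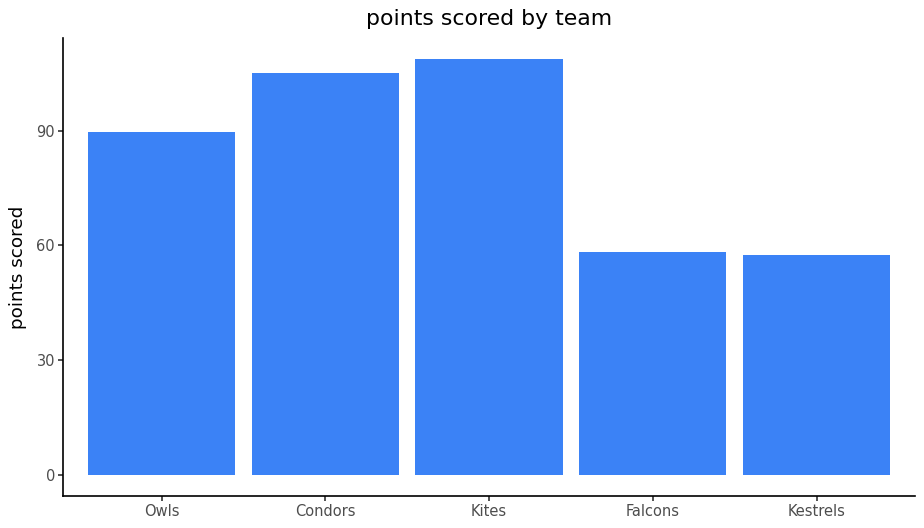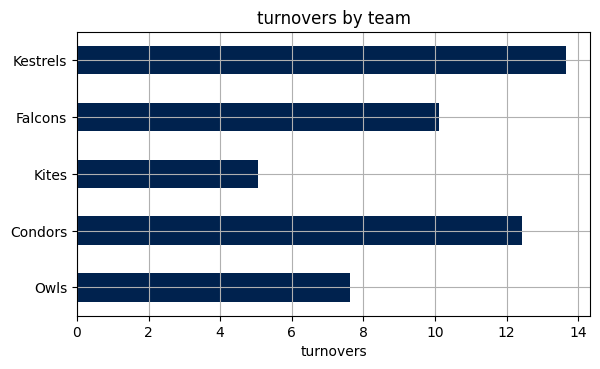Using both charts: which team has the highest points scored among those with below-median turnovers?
Kites

Chart 2 median turnovers ≈ 10; below-median teams: Owls, Kites. Among those, Kites has the highest points scored (≈ 110).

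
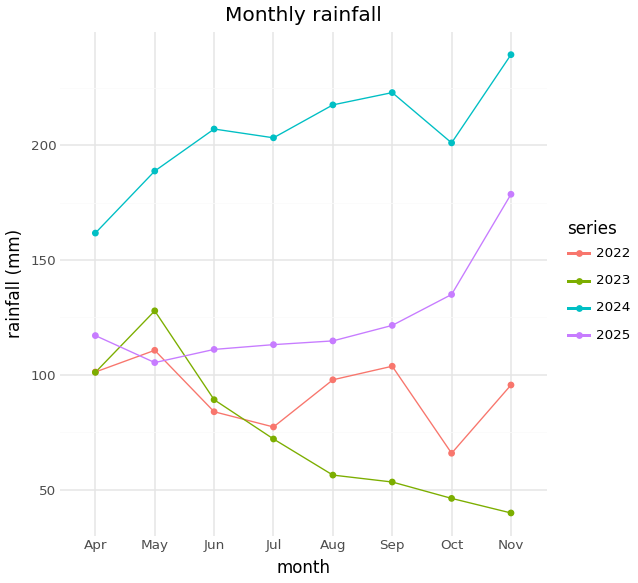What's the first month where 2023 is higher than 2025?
Apr: 2023 ≈ 100 vs 2025 ≈ 120 (not yet); May: 2023 ≈ 120 vs 2025 ≈ 100 (first crossover).

May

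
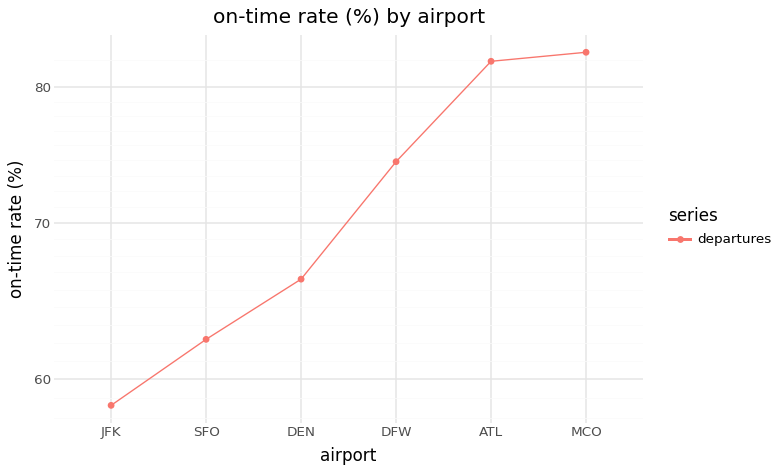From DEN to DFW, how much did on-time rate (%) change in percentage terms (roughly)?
≈ +15.4%

DEN ≈ 65, DFW ≈ 75; (75 − 65) / 65 ≈ +15.4%.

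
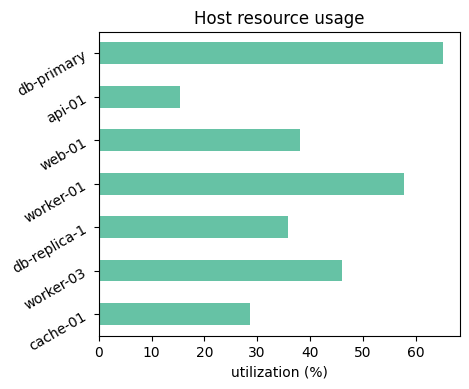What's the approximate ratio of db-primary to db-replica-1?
≈ 1.75×

db-primary ≈ 70, db-replica-1 ≈ 40; 70/40 ≈ 1.75.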